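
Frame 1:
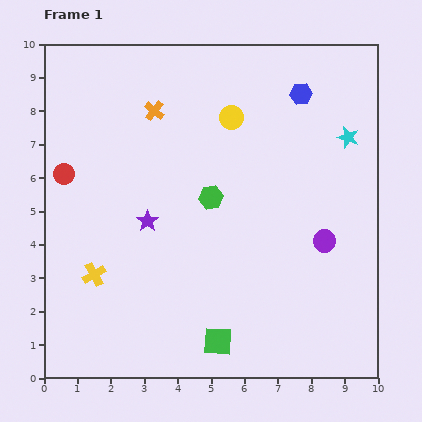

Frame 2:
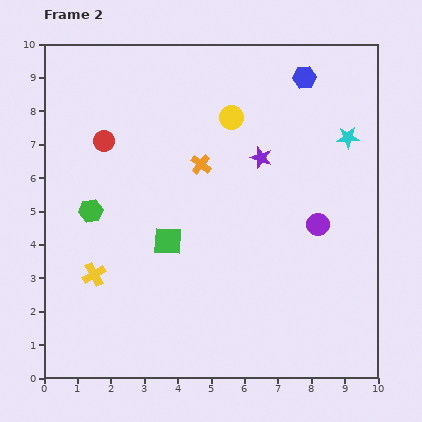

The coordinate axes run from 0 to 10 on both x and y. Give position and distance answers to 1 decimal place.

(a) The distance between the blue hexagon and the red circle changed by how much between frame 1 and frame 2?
-1.2

Distance in frame 1: 7.5. Distance in frame 2: 6.3.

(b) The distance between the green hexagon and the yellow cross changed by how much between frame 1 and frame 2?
-2.3

Distance in frame 1: 4.2. Distance in frame 2: 1.9.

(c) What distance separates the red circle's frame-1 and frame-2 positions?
1.6

The red circle moved from (0.6, 6.1) to (1.8, 7.1), a distance of √(1.2² + 1.0²) ≈ 1.6.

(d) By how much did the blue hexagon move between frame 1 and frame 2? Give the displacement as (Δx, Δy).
(0.1, 0.5)

The blue hexagon was at (7.7, 8.5) in frame 1 and (7.8, 9.0) in frame 2.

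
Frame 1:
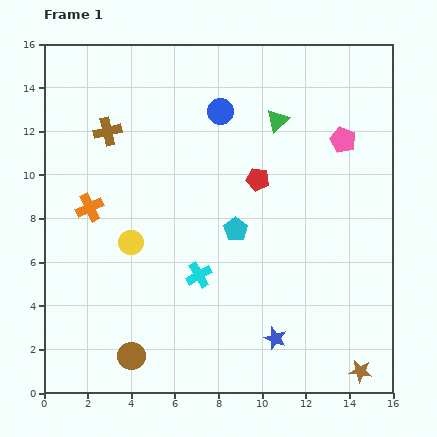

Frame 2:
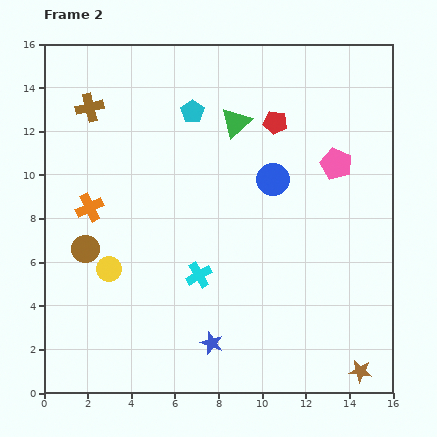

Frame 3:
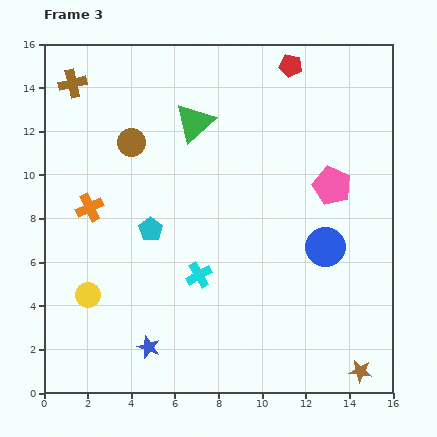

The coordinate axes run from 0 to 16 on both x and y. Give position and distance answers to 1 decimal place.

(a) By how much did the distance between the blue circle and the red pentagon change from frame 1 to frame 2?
-0.9

Distance in frame 1: 3.5. Distance in frame 2: 2.6.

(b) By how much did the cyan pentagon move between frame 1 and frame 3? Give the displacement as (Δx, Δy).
(-3.9, 0.0)

The cyan pentagon was at (8.8, 7.5) in frame 1 and (4.9, 7.5) in frame 3.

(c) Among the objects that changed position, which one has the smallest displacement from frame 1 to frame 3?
the pink pentagon

(moved 2.2)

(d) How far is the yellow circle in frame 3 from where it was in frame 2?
1.6

The yellow circle moved from (3.0, 5.7) to (2.0, 4.5), a distance of √(1.0² + 1.2²) ≈ 1.6.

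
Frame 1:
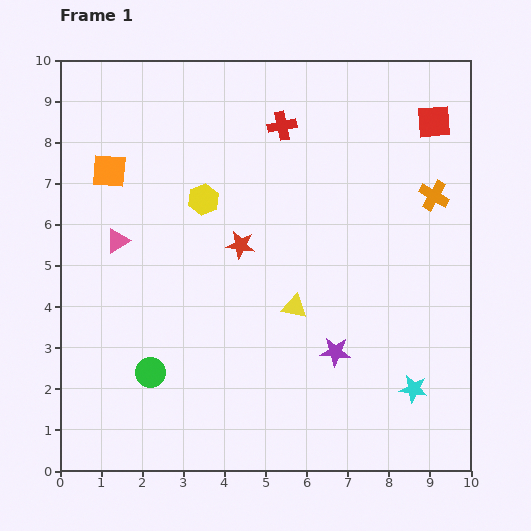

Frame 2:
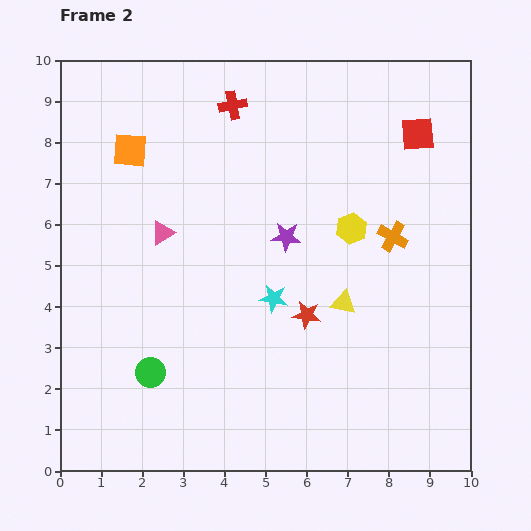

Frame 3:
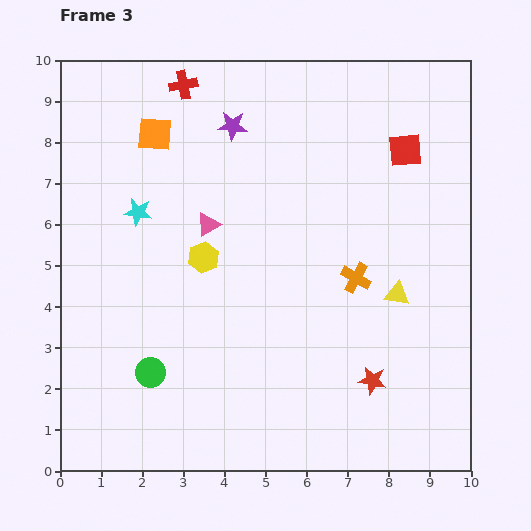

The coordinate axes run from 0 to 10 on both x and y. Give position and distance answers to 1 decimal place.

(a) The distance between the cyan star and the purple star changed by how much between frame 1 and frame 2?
-0.6

Distance in frame 1: 2.1. Distance in frame 2: 1.5.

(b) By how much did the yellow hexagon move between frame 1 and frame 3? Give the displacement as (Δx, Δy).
(0.0, -1.4)

The yellow hexagon was at (3.5, 6.6) in frame 1 and (3.5, 5.2) in frame 3.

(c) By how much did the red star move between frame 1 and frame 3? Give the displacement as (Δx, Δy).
(3.2, -3.3)

The red star was at (4.4, 5.5) in frame 1 and (7.6, 2.2) in frame 3.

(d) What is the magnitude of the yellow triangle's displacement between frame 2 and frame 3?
1.3

The yellow triangle moved from (6.9, 4.1) to (8.2, 4.3), a distance of √(1.3² + 0.2²) ≈ 1.3.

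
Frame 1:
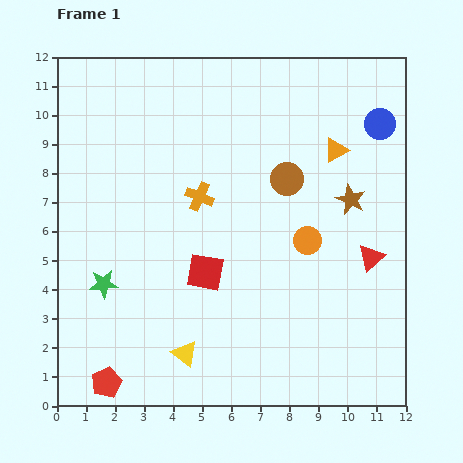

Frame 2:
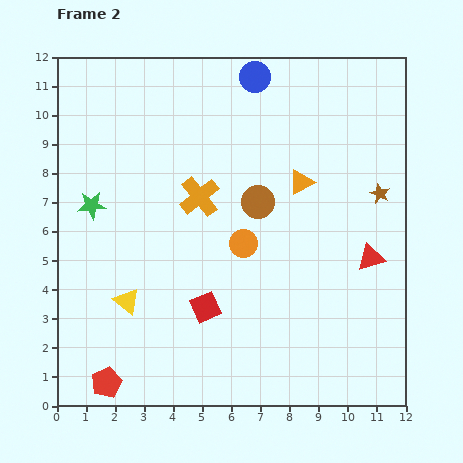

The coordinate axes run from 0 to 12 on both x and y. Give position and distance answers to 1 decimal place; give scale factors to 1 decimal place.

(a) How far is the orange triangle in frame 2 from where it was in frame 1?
1.6

The orange triangle moved from (9.6, 8.8) to (8.4, 7.7), a distance of √(1.2² + 1.1²) ≈ 1.6.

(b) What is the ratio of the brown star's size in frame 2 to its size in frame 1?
0.7×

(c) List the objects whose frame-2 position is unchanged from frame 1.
the orange cross, the red pentagon, the red triangle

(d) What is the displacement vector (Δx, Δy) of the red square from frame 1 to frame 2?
(0.0, -1.2)

The red square was at (5.1, 4.6) in frame 1 and (5.1, 3.4) in frame 2.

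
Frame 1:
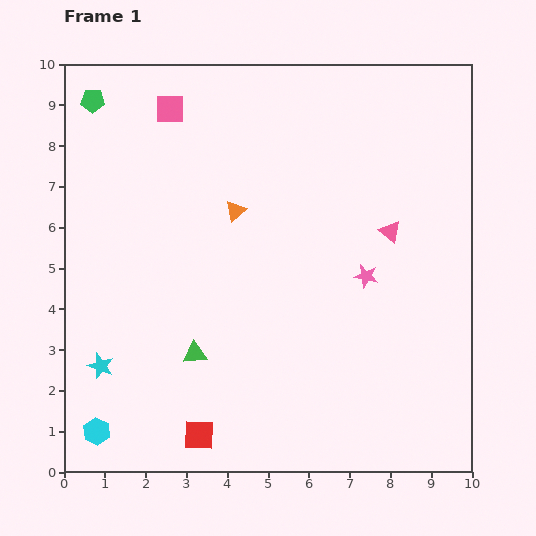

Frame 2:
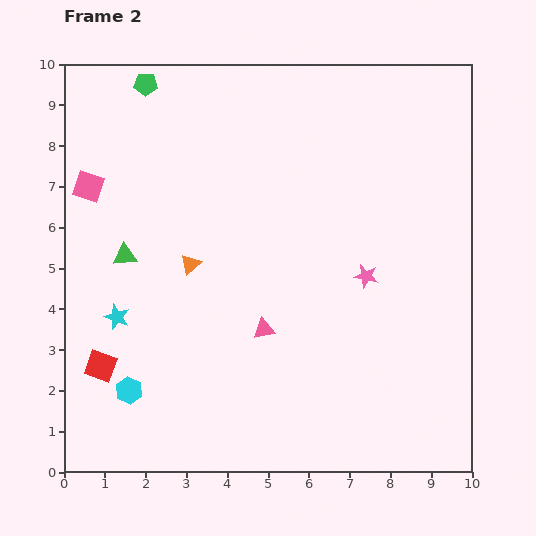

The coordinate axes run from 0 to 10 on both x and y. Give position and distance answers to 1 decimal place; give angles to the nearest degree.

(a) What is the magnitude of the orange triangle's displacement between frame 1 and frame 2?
1.7

The orange triangle moved from (4.2, 6.4) to (3.1, 5.1), a distance of √(1.1² + 1.3²) ≈ 1.7.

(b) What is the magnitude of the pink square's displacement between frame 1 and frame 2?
2.8

The pink square moved from (2.6, 8.9) to (0.6, 7.0), a distance of √(2.0² + 1.9²) ≈ 2.8.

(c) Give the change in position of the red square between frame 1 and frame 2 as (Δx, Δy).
(-2.4, 1.7)

The red square was at (3.3, 0.9) in frame 1 and (0.9, 2.6) in frame 2.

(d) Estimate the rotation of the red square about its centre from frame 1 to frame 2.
17° clockwise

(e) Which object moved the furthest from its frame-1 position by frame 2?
the pink triangle

(moved 3.9; next 2.9)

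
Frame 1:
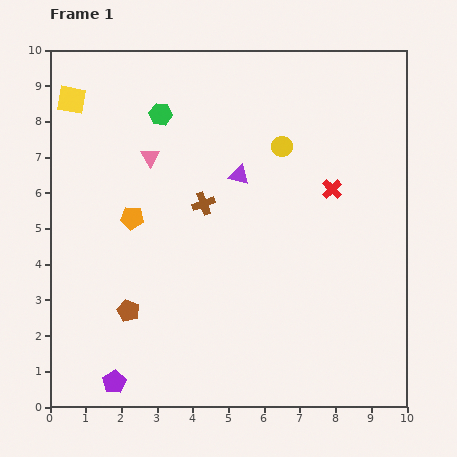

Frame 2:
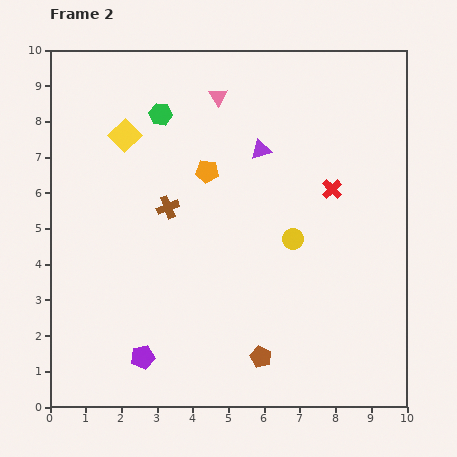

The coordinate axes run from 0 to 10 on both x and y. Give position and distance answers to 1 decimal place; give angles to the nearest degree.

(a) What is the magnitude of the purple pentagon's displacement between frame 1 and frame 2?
1.1

The purple pentagon moved from (1.8, 0.7) to (2.6, 1.4), a distance of √(0.8² + 0.7²) ≈ 1.1.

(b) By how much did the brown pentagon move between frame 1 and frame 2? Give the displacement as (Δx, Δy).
(3.7, -1.3)

The brown pentagon was at (2.2, 2.7) in frame 1 and (5.9, 1.4) in frame 2.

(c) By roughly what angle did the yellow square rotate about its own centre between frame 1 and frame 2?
35° clockwise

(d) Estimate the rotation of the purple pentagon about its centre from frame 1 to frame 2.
20° clockwise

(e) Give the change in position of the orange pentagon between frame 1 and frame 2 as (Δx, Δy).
(2.1, 1.3)

The orange pentagon was at (2.3, 5.3) in frame 1 and (4.4, 6.6) in frame 2.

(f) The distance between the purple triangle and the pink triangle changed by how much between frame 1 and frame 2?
-0.6

Distance in frame 1: 2.5. Distance in frame 2: 1.9.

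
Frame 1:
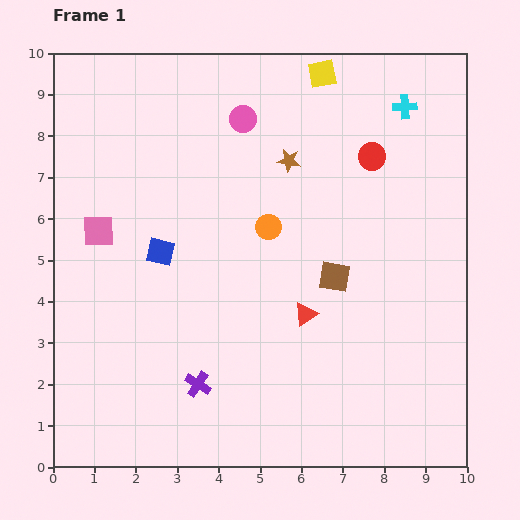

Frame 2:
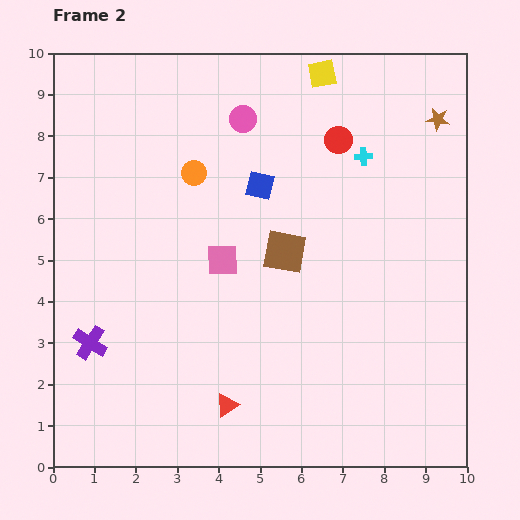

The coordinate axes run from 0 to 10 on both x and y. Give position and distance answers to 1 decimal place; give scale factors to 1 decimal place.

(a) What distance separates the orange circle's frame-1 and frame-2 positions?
2.2

The orange circle moved from (5.2, 5.8) to (3.4, 7.1), a distance of √(1.8² + 1.3²) ≈ 2.2.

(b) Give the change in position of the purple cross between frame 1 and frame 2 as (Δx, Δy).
(-2.6, 1.0)

The purple cross was at (3.5, 2.0) in frame 1 and (0.9, 3.0) in frame 2.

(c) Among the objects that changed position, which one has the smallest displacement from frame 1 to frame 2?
the red circle

(moved 0.9)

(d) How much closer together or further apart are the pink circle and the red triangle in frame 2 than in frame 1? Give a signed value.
+2.0

Distance in frame 1: 4.9. Distance in frame 2: 6.9.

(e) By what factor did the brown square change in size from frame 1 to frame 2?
1.4×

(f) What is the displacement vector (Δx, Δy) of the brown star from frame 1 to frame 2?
(3.6, 1.0)

The brown star was at (5.7, 7.4) in frame 1 and (9.3, 8.4) in frame 2.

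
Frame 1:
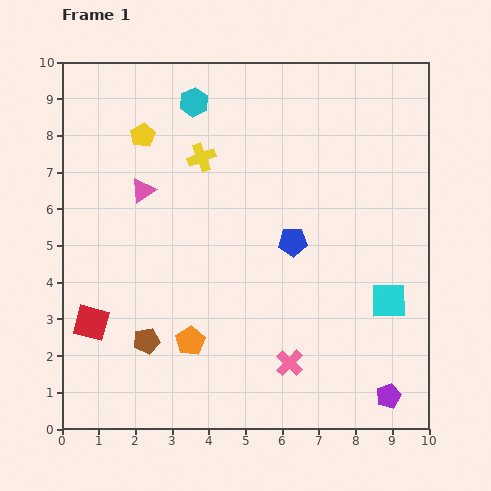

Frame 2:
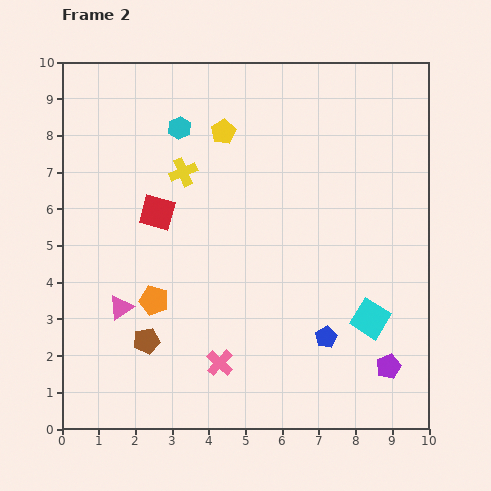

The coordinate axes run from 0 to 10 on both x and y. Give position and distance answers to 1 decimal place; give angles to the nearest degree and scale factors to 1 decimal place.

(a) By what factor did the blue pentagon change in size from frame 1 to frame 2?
0.8×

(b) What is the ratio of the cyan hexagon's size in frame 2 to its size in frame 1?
0.8×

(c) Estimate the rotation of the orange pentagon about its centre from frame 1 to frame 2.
25° counter-clockwise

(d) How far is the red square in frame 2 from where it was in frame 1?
3.5

The red square moved from (0.8, 2.9) to (2.6, 5.9), a distance of √(1.8² + 3.0²) ≈ 3.5.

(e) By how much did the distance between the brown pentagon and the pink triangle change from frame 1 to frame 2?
-3.0

Distance in frame 1: 4.1. Distance in frame 2: 1.1.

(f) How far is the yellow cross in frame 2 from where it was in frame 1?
0.6

The yellow cross moved from (3.8, 7.4) to (3.3, 7.0), a distance of √(0.5² + 0.4²) ≈ 0.6.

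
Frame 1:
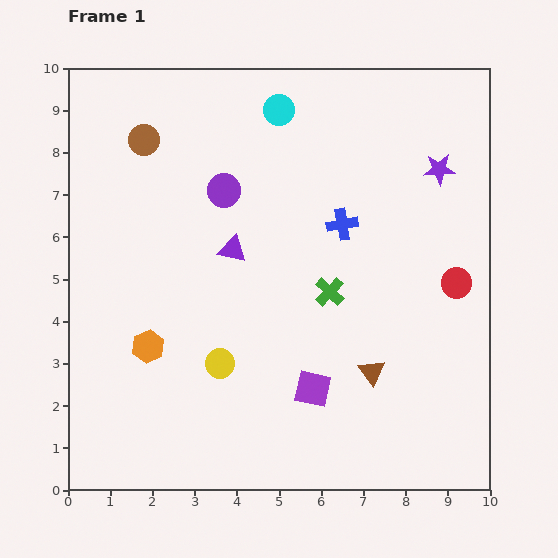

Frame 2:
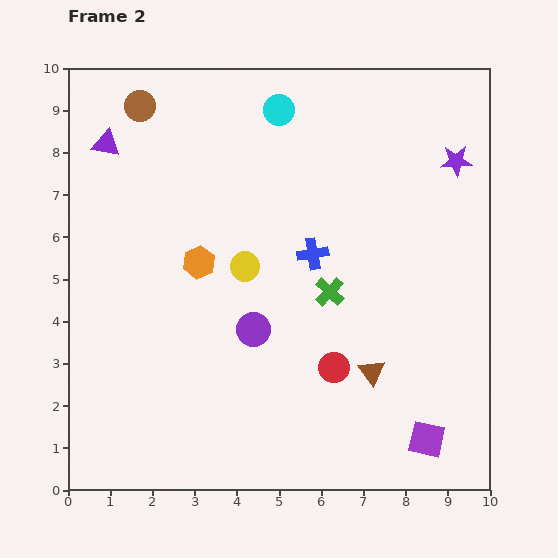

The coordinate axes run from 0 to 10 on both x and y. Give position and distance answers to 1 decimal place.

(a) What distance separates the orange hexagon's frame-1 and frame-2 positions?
2.3

The orange hexagon moved from (1.9, 3.4) to (3.1, 5.4), a distance of √(1.2² + 2.0²) ≈ 2.3.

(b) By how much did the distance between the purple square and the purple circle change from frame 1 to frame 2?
-0.2

Distance in frame 1: 5.1. Distance in frame 2: 4.9.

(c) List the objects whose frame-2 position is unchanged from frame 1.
the cyan circle, the brown triangle, the green cross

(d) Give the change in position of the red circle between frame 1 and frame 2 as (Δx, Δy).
(-2.9, -2.0)

The red circle was at (9.2, 4.9) in frame 1 and (6.3, 2.9) in frame 2.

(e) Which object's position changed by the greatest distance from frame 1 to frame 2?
the purple triangle

(moved 3.9; next 3.5)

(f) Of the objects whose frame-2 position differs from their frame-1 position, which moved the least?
the purple star

(moved 0.4)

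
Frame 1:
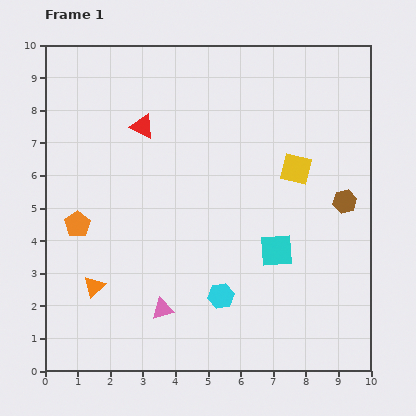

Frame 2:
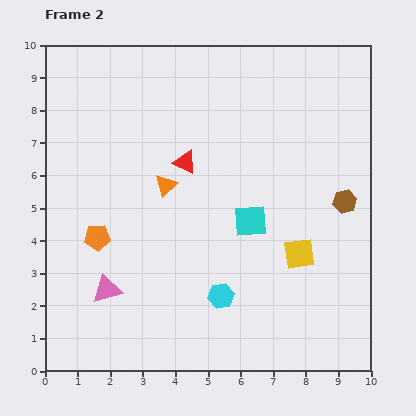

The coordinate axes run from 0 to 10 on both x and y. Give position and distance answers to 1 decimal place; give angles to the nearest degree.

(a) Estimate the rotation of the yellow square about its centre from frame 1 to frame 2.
21° counter-clockwise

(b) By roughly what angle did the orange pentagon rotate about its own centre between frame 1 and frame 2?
30° clockwise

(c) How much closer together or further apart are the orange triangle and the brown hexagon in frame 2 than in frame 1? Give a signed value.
-2.6

Distance in frame 1: 8.1. Distance in frame 2: 5.5.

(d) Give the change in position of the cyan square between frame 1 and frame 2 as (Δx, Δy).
(-0.8, 0.9)

The cyan square was at (7.1, 3.7) in frame 1 and (6.3, 4.6) in frame 2.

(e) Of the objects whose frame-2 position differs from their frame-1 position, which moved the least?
the orange pentagon

(moved 0.7)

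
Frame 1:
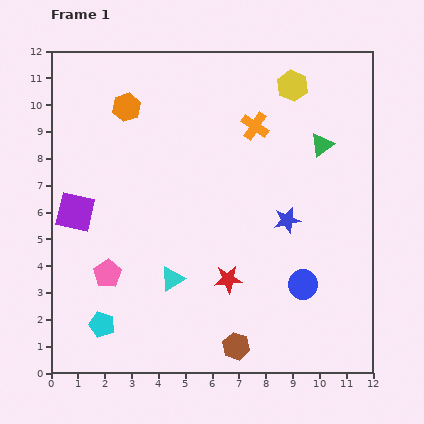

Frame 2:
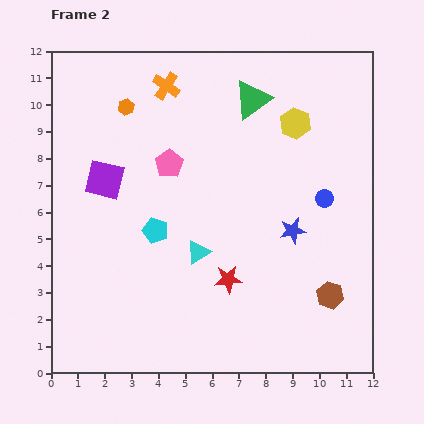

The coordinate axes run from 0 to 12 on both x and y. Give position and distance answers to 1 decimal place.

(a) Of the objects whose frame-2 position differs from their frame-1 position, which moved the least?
the blue star

(moved 0.4)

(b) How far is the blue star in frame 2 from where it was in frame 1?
0.4

The blue star moved from (8.8, 5.7) to (9.0, 5.3), a distance of √(0.2² + 0.4²) ≈ 0.4.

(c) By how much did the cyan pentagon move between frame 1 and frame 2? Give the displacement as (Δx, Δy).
(2.0, 3.5)

The cyan pentagon was at (1.9, 1.8) in frame 1 and (3.9, 5.3) in frame 2.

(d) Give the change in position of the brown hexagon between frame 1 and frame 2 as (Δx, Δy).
(3.5, 1.9)

The brown hexagon was at (6.9, 1.0) in frame 1 and (10.4, 2.9) in frame 2.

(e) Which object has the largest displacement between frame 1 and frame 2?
the pink pentagon

(moved 4.7; next 4.0)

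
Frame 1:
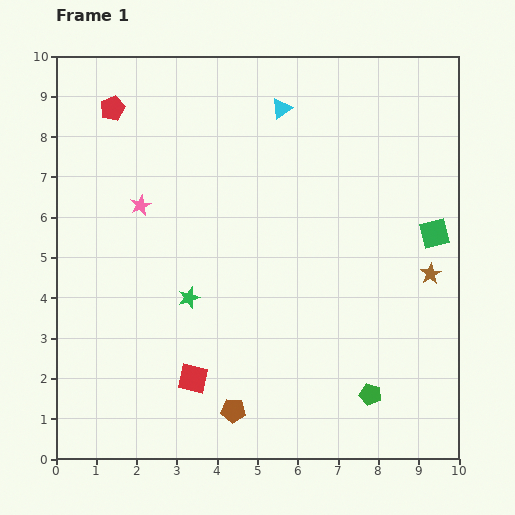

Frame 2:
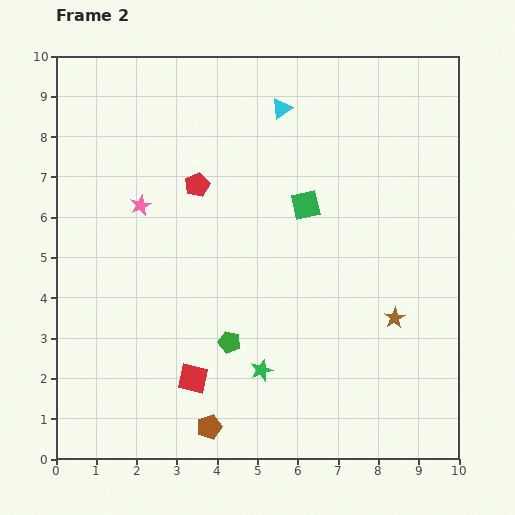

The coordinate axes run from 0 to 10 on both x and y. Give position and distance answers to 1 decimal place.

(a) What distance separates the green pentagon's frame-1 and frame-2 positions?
3.7

The green pentagon moved from (7.8, 1.6) to (4.3, 2.9), a distance of √(3.5² + 1.3²) ≈ 3.7.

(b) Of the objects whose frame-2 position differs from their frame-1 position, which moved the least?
the brown pentagon

(moved 0.7)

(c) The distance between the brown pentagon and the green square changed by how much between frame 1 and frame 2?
-0.7

Distance in frame 1: 6.7. Distance in frame 2: 6.0.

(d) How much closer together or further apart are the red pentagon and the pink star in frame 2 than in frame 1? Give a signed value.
-1.0

Distance in frame 1: 2.5. Distance in frame 2: 1.5.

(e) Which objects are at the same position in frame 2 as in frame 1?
the cyan triangle, the pink star, the red square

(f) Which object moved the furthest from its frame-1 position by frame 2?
the green pentagon

(moved 3.7; next 3.3)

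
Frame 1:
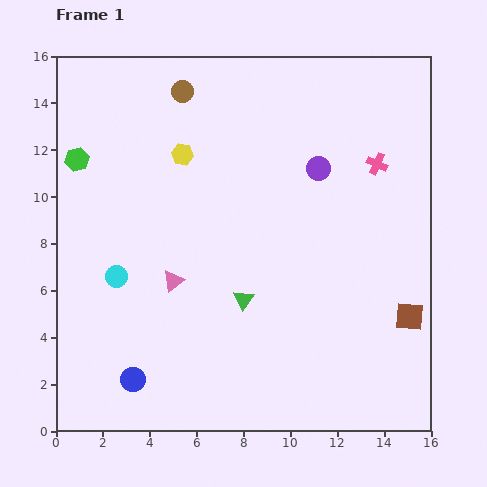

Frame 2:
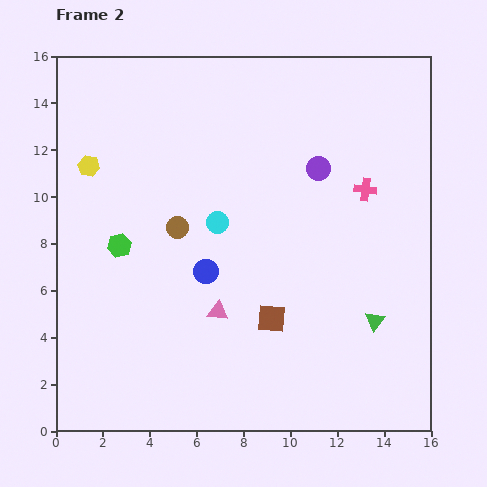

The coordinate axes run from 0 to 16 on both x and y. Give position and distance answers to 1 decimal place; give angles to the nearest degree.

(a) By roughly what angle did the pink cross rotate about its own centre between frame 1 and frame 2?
17° counter-clockwise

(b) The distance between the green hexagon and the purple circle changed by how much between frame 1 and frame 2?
-1.2

Distance in frame 1: 10.3. Distance in frame 2: 9.1.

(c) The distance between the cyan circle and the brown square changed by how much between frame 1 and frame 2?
-7.9

Distance in frame 1: 12.6. Distance in frame 2: 4.7.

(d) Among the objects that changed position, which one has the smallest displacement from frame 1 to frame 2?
the pink cross

(moved 1.2)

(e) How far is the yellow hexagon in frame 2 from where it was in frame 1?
4.0

The yellow hexagon moved from (5.4, 11.8) to (1.4, 11.3), a distance of √(4.0² + 0.5²) ≈ 4.0.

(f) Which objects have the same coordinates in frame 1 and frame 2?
the purple circle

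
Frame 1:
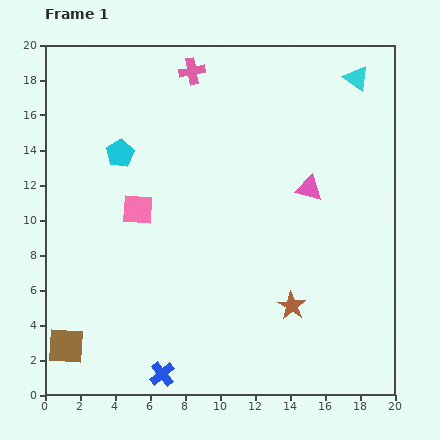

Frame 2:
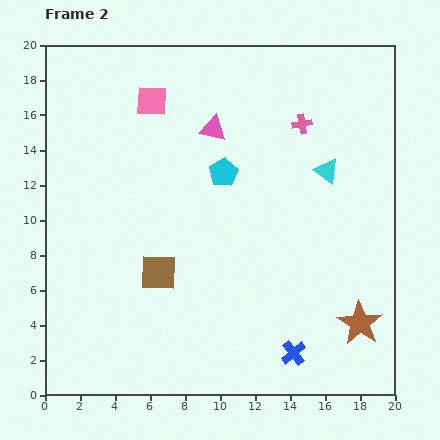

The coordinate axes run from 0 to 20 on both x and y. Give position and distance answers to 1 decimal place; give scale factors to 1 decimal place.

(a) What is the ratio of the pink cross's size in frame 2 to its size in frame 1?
0.7×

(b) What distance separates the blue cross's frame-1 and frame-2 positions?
7.6

The blue cross moved from (6.7, 1.2) to (14.2, 2.4), a distance of √(7.5² + 1.2²) ≈ 7.6.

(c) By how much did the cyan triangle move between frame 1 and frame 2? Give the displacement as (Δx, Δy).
(-1.7, -5.3)

The cyan triangle was at (17.8, 18.1) in frame 1 and (16.1, 12.8) in frame 2.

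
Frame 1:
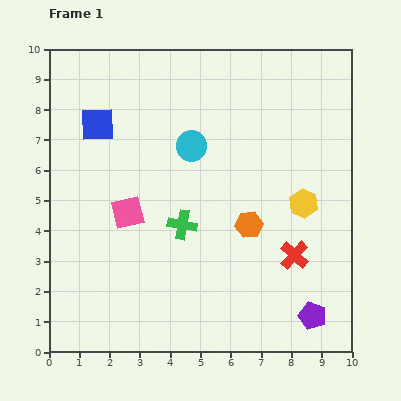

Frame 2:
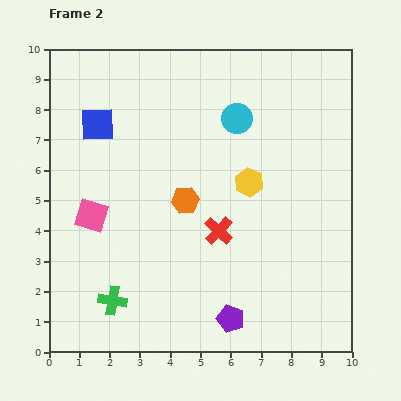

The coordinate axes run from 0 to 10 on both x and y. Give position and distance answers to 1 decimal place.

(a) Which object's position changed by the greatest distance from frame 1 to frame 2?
the green cross

(moved 3.4; next 2.7)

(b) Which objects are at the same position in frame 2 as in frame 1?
the blue square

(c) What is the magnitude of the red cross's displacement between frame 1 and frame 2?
2.6

The red cross moved from (8.1, 3.2) to (5.6, 4.0), a distance of √(2.5² + 0.8²) ≈ 2.6.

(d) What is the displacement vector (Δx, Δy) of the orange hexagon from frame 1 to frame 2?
(-2.1, 0.8)

The orange hexagon was at (6.6, 4.2) in frame 1 and (4.5, 5.0) in frame 2.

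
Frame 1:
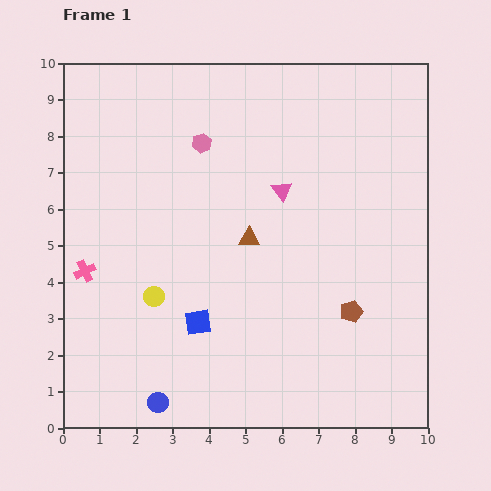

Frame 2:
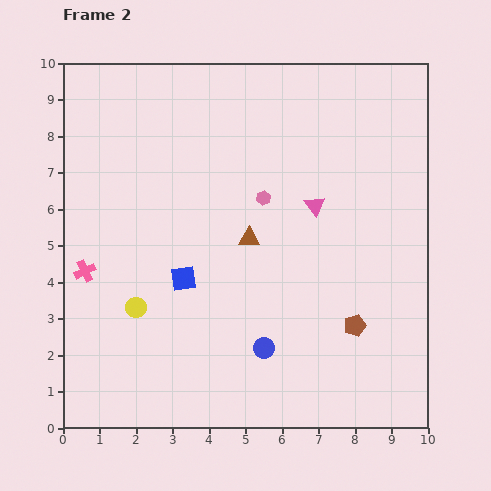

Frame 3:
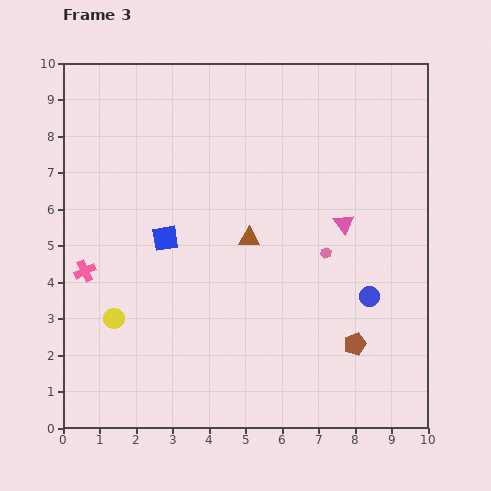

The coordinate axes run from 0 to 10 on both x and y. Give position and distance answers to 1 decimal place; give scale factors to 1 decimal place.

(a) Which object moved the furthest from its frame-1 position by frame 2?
the blue circle

(moved 3.3; next 2.3)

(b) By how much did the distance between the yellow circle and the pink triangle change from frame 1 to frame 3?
+2.3

Distance in frame 1: 4.5. Distance in frame 3: 6.8.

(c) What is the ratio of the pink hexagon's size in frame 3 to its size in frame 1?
0.6×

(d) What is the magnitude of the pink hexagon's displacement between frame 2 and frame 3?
2.3

The pink hexagon moved from (5.5, 6.3) to (7.2, 4.8), a distance of √(1.7² + 1.5²) ≈ 2.3.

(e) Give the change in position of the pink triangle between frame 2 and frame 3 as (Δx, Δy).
(0.8, -0.5)

The pink triangle was at (6.9, 6.1) in frame 2 and (7.7, 5.6) in frame 3.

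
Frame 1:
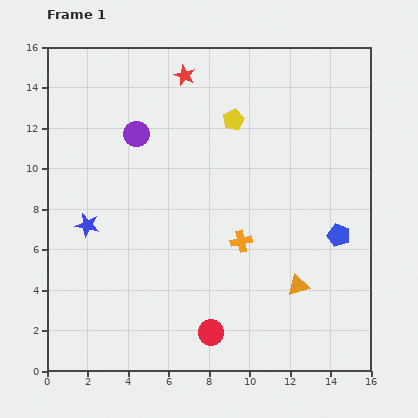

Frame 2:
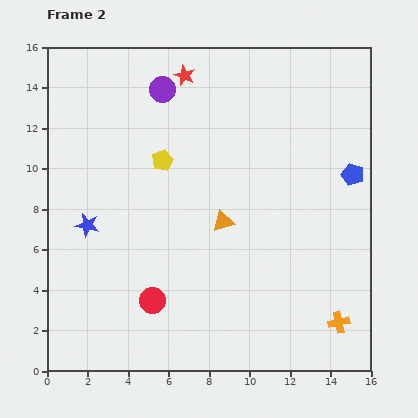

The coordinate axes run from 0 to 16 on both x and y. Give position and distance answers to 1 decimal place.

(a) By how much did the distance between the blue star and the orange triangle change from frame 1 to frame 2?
-4.1

Distance in frame 1: 10.8. Distance in frame 2: 6.7.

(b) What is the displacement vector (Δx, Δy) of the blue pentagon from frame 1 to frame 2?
(0.7, 3.0)

The blue pentagon was at (14.4, 6.7) in frame 1 and (15.1, 9.7) in frame 2.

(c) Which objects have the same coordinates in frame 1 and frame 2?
the blue star, the red star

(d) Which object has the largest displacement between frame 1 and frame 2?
the orange cross

(moved 6.2; next 4.9)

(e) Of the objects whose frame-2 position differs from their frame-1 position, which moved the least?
the purple circle

(moved 2.6)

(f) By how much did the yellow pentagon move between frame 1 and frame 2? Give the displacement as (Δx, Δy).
(-3.5, -2.0)

The yellow pentagon was at (9.2, 12.4) in frame 1 and (5.7, 10.4) in frame 2.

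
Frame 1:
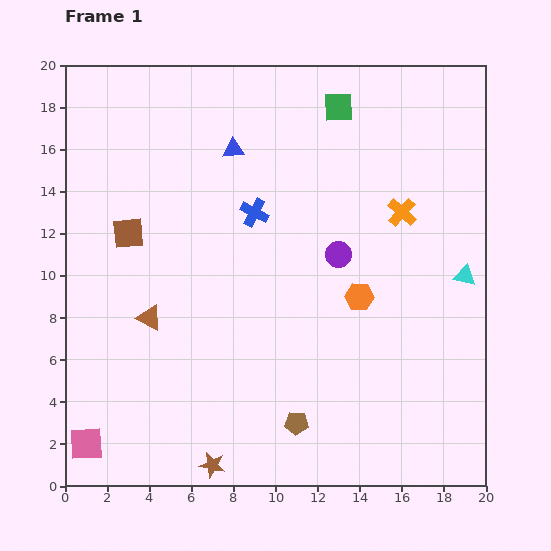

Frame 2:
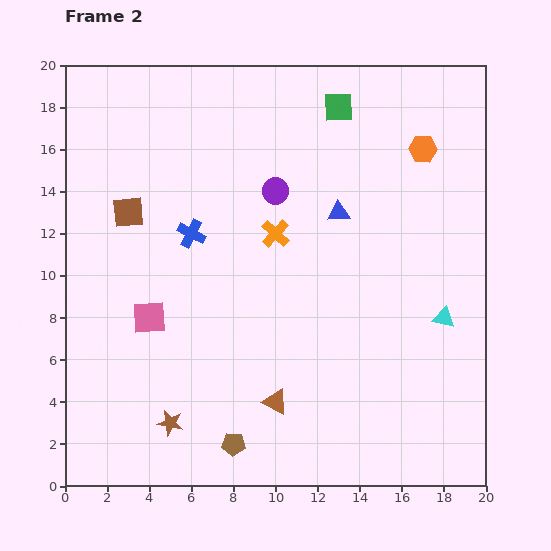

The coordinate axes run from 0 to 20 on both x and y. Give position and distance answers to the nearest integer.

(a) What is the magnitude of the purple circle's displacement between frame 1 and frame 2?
4

The purple circle moved from (13, 11) to (10, 14), a distance of √(3² + 3²) ≈ 4.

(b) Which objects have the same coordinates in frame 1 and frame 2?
the green square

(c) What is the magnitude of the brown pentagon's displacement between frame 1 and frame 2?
3

The brown pentagon moved from (11, 3) to (8, 2), a distance of √(3² + 1²) ≈ 3.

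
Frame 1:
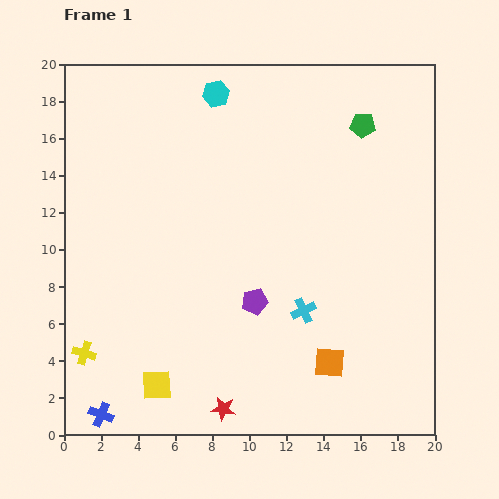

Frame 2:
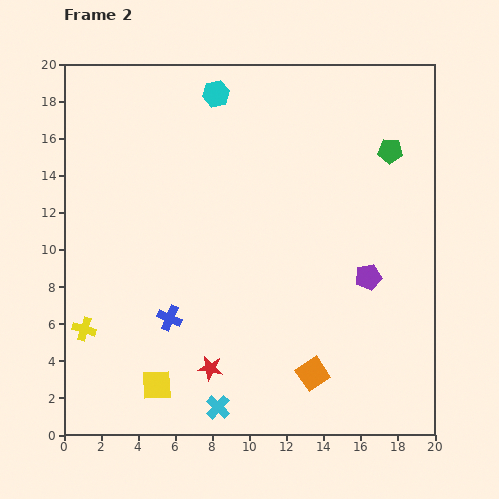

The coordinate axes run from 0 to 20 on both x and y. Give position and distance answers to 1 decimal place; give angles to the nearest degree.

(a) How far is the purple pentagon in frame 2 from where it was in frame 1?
6.2

The purple pentagon moved from (10.3, 7.2) to (16.4, 8.5), a distance of √(6.1² + 1.3²) ≈ 6.2.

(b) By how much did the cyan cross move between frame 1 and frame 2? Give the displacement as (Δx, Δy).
(-4.6, -5.2)

The cyan cross was at (12.9, 6.7) in frame 1 and (8.3, 1.5) in frame 2.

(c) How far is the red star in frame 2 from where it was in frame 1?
2.3

The red star moved from (8.6, 1.4) to (7.9, 3.6), a distance of √(0.7² + 2.2²) ≈ 2.3.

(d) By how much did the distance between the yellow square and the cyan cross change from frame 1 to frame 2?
-5.4

Distance in frame 1: 8.9. Distance in frame 2: 3.5.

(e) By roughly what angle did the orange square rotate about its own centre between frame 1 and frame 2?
39° counter-clockwise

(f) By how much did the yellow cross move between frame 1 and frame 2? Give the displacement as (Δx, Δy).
(0.0, 1.3)

The yellow cross was at (1.1, 4.4) in frame 1 and (1.1, 5.7) in frame 2.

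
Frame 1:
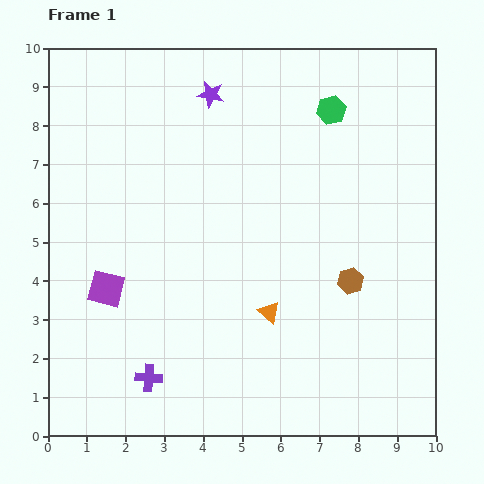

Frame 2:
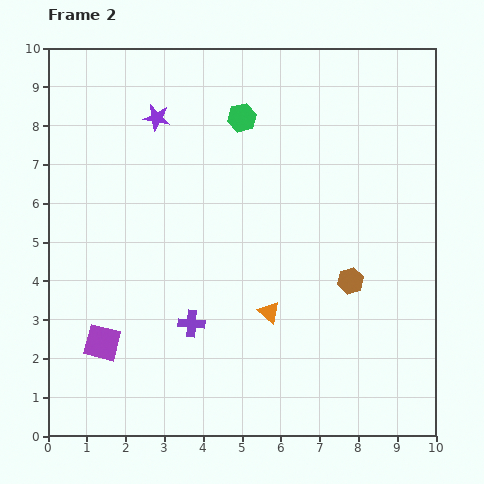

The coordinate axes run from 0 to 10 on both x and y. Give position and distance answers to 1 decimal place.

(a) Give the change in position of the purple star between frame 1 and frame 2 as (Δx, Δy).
(-1.4, -0.6)

The purple star was at (4.2, 8.8) in frame 1 and (2.8, 8.2) in frame 2.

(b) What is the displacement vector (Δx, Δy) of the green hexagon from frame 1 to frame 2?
(-2.3, -0.2)

The green hexagon was at (7.3, 8.4) in frame 1 and (5.0, 8.2) in frame 2.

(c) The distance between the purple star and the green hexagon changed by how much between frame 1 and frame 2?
-0.9

Distance in frame 1: 3.1. Distance in frame 2: 2.2.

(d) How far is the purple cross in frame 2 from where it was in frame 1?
1.8

The purple cross moved from (2.6, 1.5) to (3.7, 2.9), a distance of √(1.1² + 1.4²) ≈ 1.8.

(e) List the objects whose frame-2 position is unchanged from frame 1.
the orange triangle, the brown hexagon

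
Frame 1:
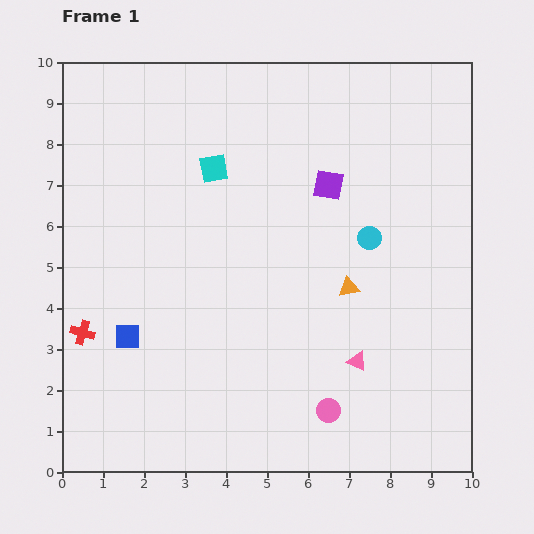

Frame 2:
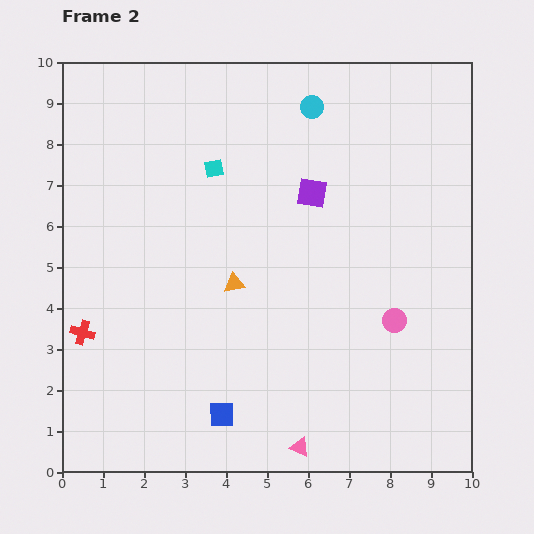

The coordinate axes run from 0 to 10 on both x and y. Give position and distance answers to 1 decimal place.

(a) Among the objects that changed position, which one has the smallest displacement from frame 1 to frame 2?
the purple square

(moved 0.4)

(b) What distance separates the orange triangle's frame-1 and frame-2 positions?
2.8

The orange triangle moved from (7.0, 4.5) to (4.2, 4.6), a distance of √(2.8² + 0.1²) ≈ 2.8.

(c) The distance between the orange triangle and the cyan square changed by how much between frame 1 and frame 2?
-1.6

Distance in frame 1: 4.4. Distance in frame 2: 2.8.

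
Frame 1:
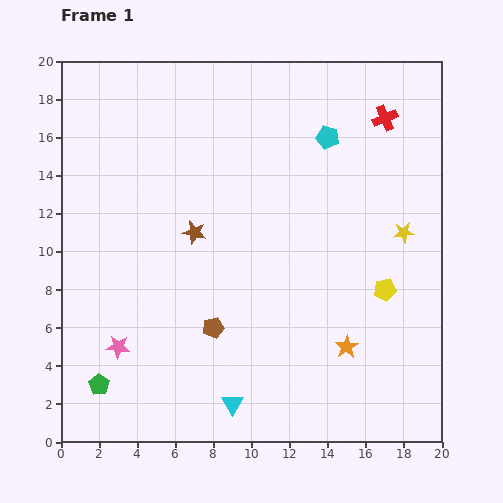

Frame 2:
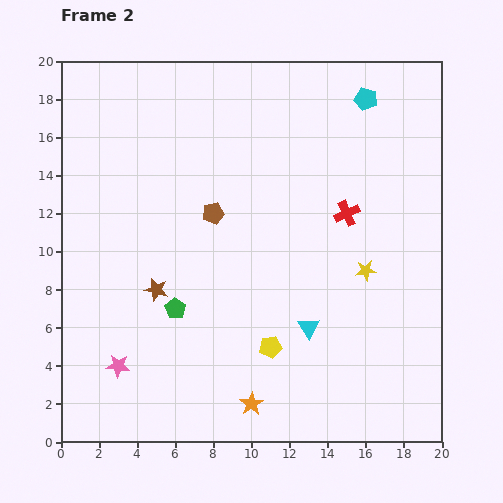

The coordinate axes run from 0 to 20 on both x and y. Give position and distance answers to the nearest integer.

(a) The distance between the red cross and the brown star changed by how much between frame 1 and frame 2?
-1

Distance in frame 1: 12. Distance in frame 2: 11.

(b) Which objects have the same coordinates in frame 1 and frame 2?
none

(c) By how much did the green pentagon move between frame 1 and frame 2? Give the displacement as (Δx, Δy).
(4, 4)

The green pentagon was at (2, 3) in frame 1 and (6, 7) in frame 2.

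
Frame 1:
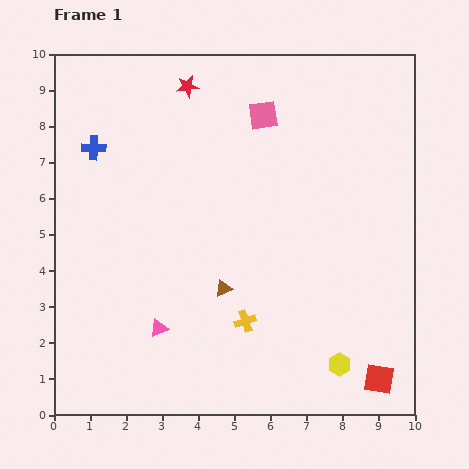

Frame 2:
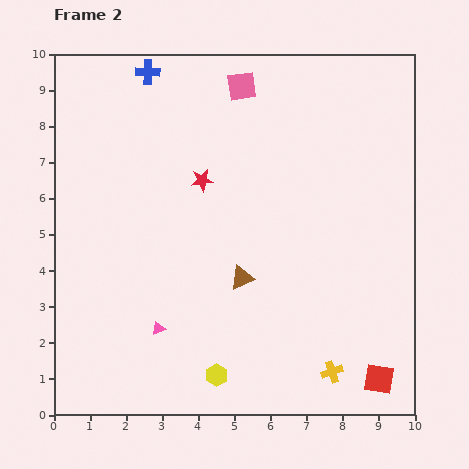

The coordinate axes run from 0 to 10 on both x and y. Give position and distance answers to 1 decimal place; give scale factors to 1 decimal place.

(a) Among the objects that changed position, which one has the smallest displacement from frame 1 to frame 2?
the brown triangle

(moved 0.6)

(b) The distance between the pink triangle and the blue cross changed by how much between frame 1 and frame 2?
+1.8

Distance in frame 1: 5.3. Distance in frame 2: 7.1.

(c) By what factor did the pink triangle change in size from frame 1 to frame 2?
0.7×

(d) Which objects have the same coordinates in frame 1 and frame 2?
the pink triangle, the red square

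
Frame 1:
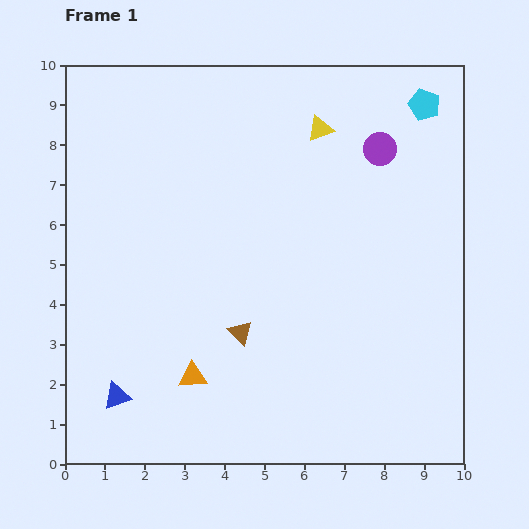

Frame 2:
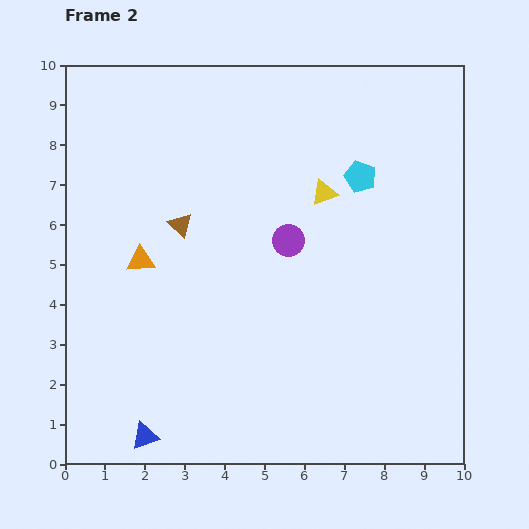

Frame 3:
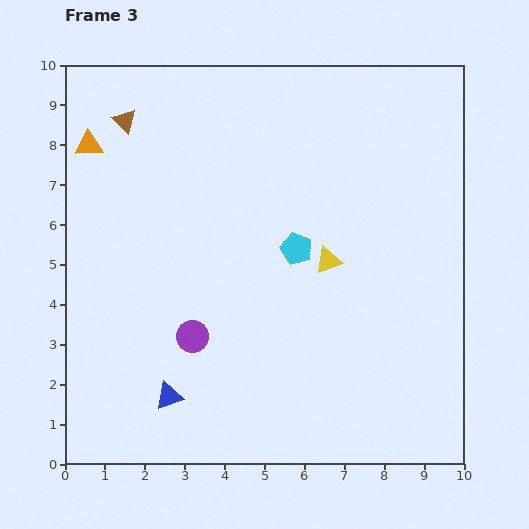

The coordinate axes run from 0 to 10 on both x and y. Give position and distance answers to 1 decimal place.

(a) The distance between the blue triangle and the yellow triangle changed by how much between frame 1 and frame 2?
-0.8

Distance in frame 1: 8.4. Distance in frame 2: 7.6.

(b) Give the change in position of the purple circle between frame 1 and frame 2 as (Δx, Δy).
(-2.3, -2.3)

The purple circle was at (7.9, 7.9) in frame 1 and (5.6, 5.6) in frame 2.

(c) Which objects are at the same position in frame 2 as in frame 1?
none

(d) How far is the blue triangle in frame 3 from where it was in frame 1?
1.3

The blue triangle moved from (1.3, 1.7) to (2.6, 1.7), a distance of √(1.3² + 0.0²) ≈ 1.3.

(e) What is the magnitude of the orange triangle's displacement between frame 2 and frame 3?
3.2

The orange triangle moved from (1.9, 5.1) to (0.6, 8.0), a distance of √(1.3² + 2.9²) ≈ 3.2.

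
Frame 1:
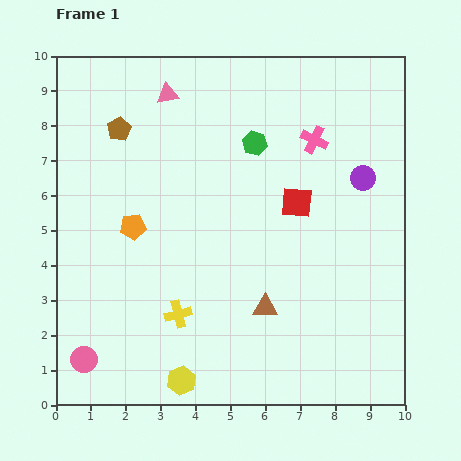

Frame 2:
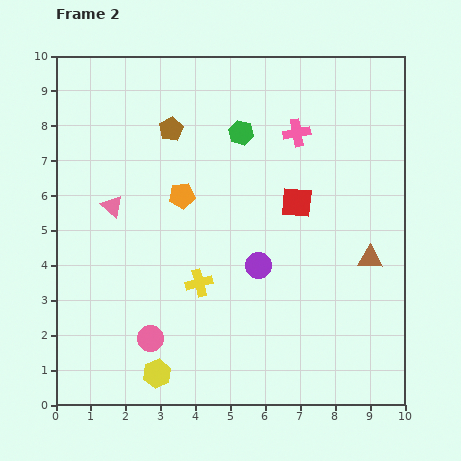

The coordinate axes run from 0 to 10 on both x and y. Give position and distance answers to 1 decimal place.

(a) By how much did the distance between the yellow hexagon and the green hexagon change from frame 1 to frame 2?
+0.2

Distance in frame 1: 7.1. Distance in frame 2: 7.3.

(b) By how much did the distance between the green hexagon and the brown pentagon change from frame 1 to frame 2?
-1.9

Distance in frame 1: 3.9. Distance in frame 2: 2.0.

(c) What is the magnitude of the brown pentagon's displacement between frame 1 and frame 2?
1.5

The brown pentagon moved from (1.8, 7.9) to (3.3, 7.9), a distance of √(1.5² + 0.0²) ≈ 1.5.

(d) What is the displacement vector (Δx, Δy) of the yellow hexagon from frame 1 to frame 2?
(-0.7, 0.2)

The yellow hexagon was at (3.6, 0.7) in frame 1 and (2.9, 0.9) in frame 2.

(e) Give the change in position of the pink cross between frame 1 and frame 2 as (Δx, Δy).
(-0.5, 0.2)

The pink cross was at (7.4, 7.6) in frame 1 and (6.9, 7.8) in frame 2.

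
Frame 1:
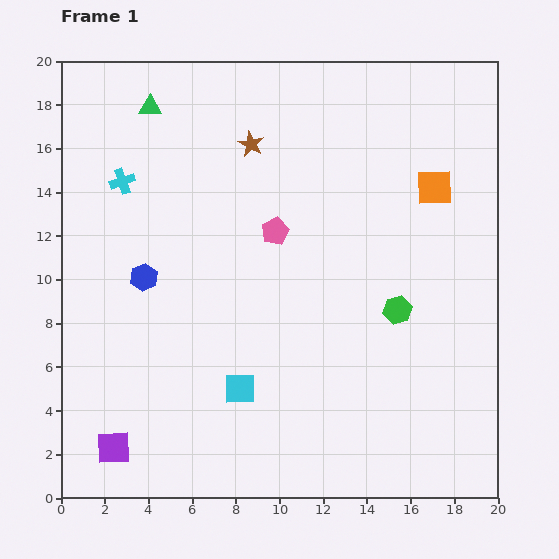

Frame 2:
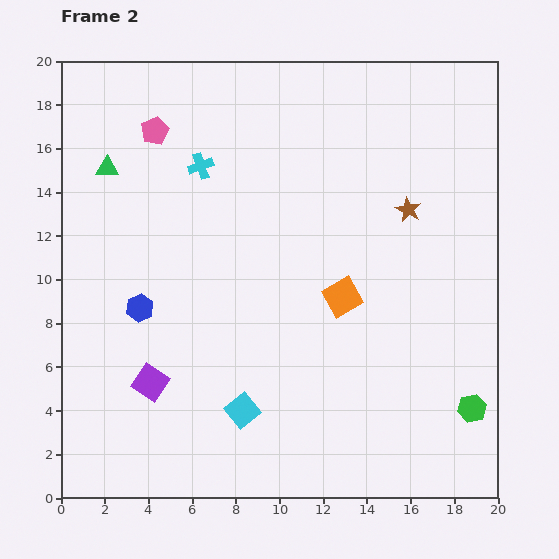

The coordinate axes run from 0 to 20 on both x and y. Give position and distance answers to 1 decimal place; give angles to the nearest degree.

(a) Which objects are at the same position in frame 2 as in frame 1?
none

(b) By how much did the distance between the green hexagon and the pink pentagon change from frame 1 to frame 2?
+12.6

Distance in frame 1: 6.7. Distance in frame 2: 19.3.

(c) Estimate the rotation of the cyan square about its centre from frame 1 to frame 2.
39° counter-clockwise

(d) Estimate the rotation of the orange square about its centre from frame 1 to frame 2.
27° counter-clockwise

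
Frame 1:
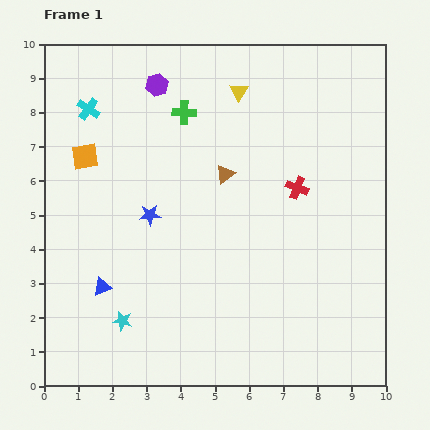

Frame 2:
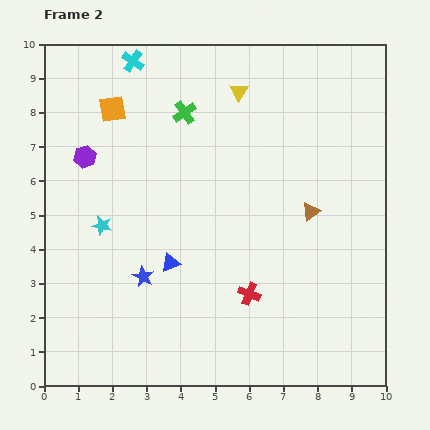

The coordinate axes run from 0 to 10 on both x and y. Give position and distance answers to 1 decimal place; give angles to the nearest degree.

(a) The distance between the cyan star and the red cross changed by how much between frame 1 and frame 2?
-1.7

Distance in frame 1: 6.4. Distance in frame 2: 4.7.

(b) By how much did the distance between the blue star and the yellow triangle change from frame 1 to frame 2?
+1.7

Distance in frame 1: 4.4. Distance in frame 2: 6.1.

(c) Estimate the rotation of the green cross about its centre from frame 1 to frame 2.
37° counter-clockwise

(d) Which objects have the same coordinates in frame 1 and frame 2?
the green cross, the yellow triangle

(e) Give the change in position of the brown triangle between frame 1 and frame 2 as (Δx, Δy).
(2.5, -1.1)

The brown triangle was at (5.3, 6.2) in frame 1 and (7.8, 5.1) in frame 2.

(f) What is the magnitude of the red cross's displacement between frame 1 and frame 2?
3.4

The red cross moved from (7.4, 5.8) to (6.0, 2.7), a distance of √(1.4² + 3.1²) ≈ 3.4.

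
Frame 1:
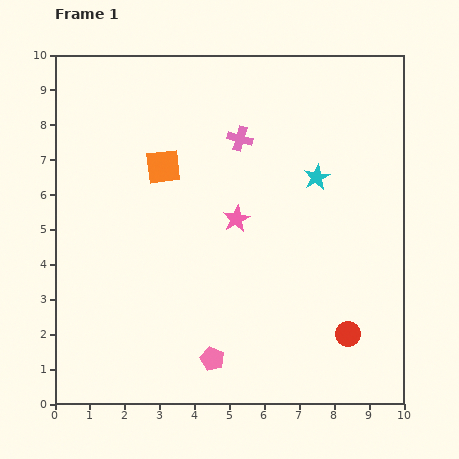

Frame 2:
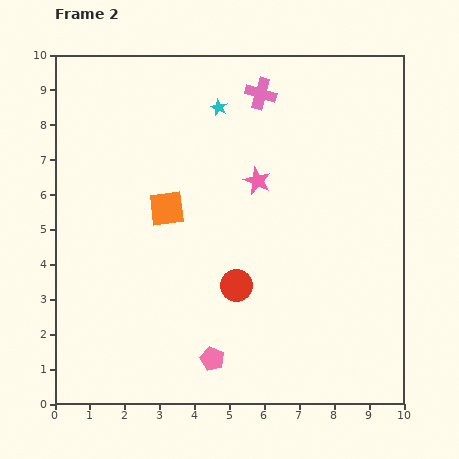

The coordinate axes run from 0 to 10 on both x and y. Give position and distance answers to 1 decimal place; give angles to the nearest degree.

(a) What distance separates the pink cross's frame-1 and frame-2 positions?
1.4

The pink cross moved from (5.3, 7.6) to (5.9, 8.9), a distance of √(0.6² + 1.3²) ≈ 1.4.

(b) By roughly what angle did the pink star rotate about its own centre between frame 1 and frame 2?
21° counter-clockwise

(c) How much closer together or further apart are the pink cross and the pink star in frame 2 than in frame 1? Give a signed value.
+0.2

Distance in frame 1: 2.3. Distance in frame 2: 2.5.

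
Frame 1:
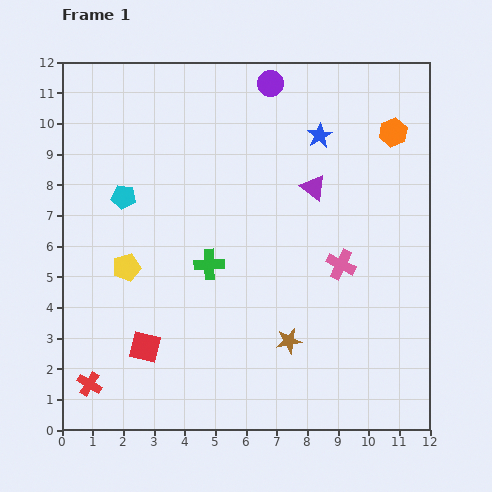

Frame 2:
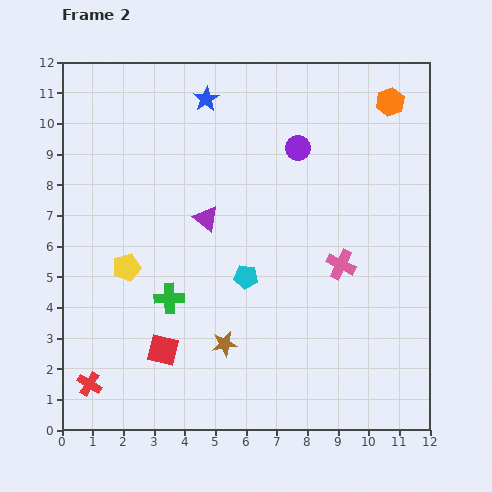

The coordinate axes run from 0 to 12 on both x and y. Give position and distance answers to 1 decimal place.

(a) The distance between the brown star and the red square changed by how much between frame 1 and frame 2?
-2.7

Distance in frame 1: 4.7. Distance in frame 2: 2.0.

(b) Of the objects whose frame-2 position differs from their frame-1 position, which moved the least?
the red square

(moved 0.6)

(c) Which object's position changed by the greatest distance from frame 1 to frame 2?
the cyan pentagon

(moved 4.8; next 3.9)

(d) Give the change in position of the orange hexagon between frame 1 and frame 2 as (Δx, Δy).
(-0.1, 1.0)

The orange hexagon was at (10.8, 9.7) in frame 1 and (10.7, 10.7) in frame 2.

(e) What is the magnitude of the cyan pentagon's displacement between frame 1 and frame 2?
4.8

The cyan pentagon moved from (2.0, 7.6) to (6.0, 5.0), a distance of √(4.0² + 2.6²) ≈ 4.8.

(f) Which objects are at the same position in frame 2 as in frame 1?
the red cross, the yellow pentagon, the pink cross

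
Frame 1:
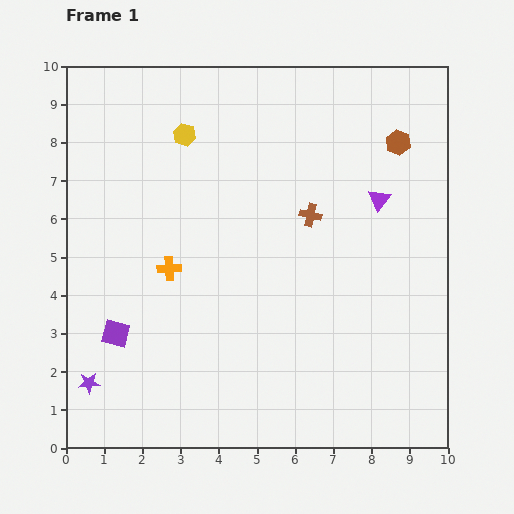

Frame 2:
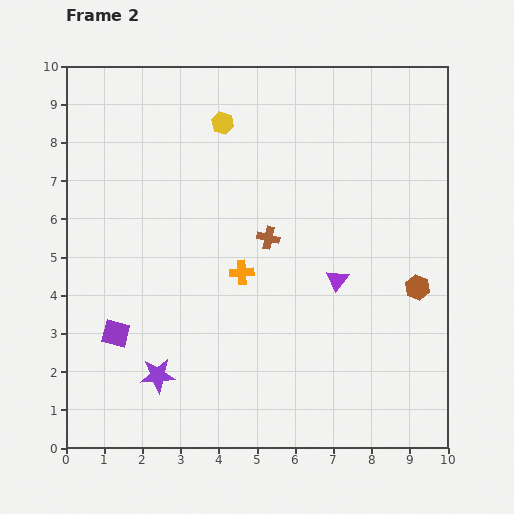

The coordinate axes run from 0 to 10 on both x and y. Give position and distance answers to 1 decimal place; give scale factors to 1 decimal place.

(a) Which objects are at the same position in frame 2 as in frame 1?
the purple square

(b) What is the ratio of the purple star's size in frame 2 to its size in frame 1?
1.6×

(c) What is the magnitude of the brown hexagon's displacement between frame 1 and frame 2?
3.8

The brown hexagon moved from (8.7, 8.0) to (9.2, 4.2), a distance of √(0.5² + 3.8²) ≈ 3.8.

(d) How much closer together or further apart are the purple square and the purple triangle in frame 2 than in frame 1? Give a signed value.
-1.7

Distance in frame 1: 7.7. Distance in frame 2: 6.0.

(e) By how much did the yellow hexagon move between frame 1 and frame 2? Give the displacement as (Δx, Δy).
(1.0, 0.3)

The yellow hexagon was at (3.1, 8.2) in frame 1 and (4.1, 8.5) in frame 2.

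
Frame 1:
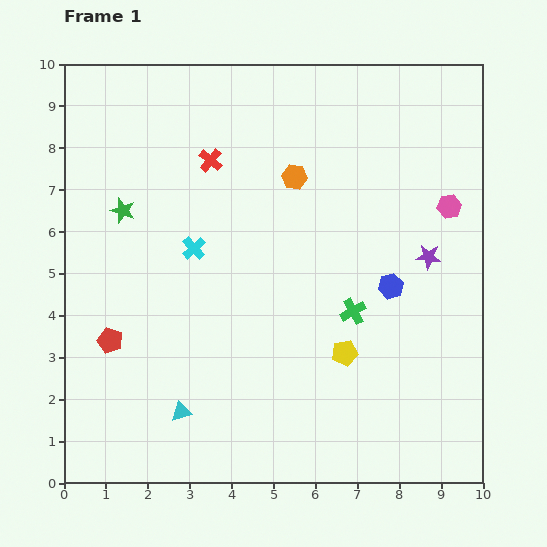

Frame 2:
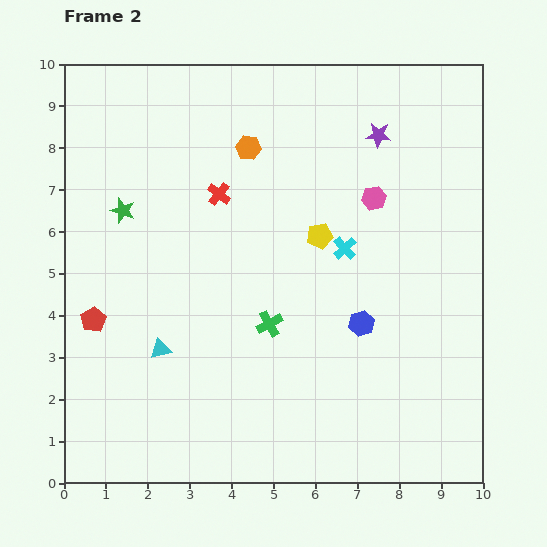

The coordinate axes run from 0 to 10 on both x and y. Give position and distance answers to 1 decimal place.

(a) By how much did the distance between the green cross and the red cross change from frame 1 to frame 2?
-1.7

Distance in frame 1: 5.0. Distance in frame 2: 3.3.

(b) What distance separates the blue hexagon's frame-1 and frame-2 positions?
1.1

The blue hexagon moved from (7.8, 4.7) to (7.1, 3.8), a distance of √(0.7² + 0.9²) ≈ 1.1.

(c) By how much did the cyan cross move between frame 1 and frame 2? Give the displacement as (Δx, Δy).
(3.6, 0.0)

The cyan cross was at (3.1, 5.6) in frame 1 and (6.7, 5.6) in frame 2.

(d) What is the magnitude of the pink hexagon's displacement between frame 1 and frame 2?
1.8

The pink hexagon moved from (9.2, 6.6) to (7.4, 6.8), a distance of √(1.8² + 0.2²) ≈ 1.8.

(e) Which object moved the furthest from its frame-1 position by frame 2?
the cyan cross

(moved 3.6; next 3.1)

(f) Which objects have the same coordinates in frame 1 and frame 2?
the green star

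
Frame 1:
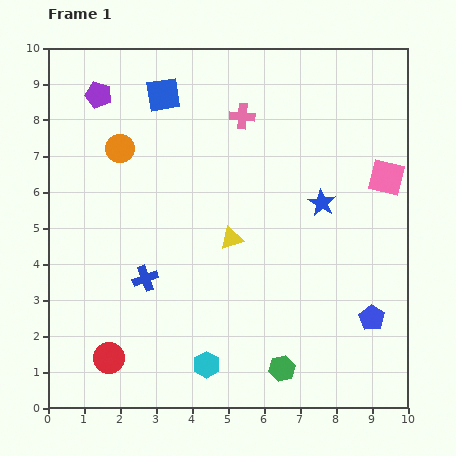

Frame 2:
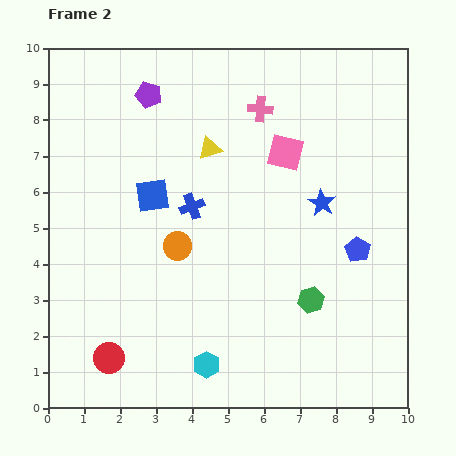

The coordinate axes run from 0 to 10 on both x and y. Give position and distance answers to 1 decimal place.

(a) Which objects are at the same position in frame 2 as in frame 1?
the red circle, the blue star, the cyan hexagon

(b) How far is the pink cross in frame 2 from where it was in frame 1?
0.5

The pink cross moved from (5.4, 8.1) to (5.9, 8.3), a distance of √(0.5² + 0.2²) ≈ 0.5.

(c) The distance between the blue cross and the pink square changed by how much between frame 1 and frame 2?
-4.3

Distance in frame 1: 7.3. Distance in frame 2: 3.0.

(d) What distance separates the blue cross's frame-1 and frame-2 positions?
2.4

The blue cross moved from (2.7, 3.6) to (4.0, 5.6), a distance of √(1.3² + 2.0²) ≈ 2.4.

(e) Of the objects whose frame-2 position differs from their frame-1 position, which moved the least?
the pink cross

(moved 0.5)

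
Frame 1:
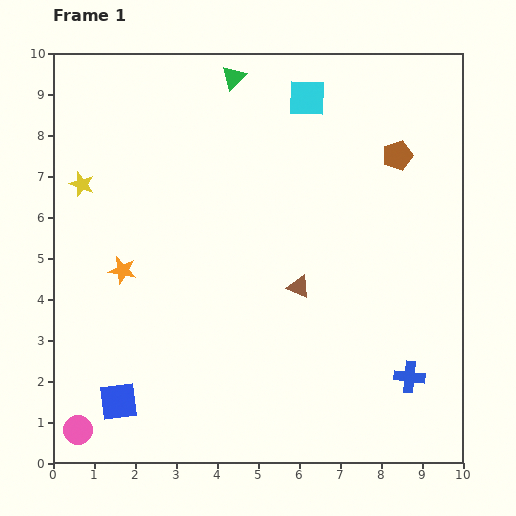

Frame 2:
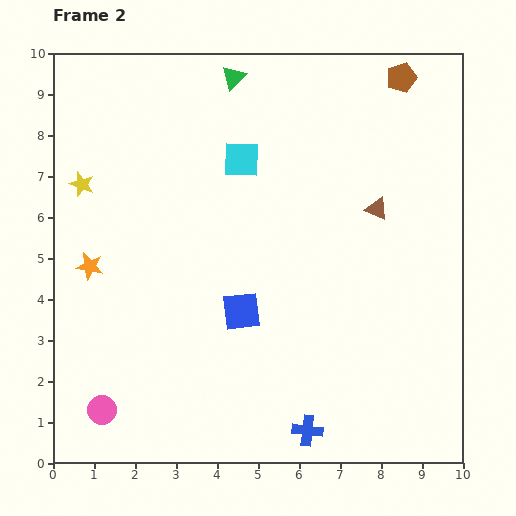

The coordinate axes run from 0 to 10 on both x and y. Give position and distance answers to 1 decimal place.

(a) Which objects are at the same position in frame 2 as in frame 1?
the yellow star, the green triangle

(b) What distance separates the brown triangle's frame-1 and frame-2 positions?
2.7

The brown triangle moved from (6.0, 4.3) to (7.9, 6.2), a distance of √(1.9² + 1.9²) ≈ 2.7.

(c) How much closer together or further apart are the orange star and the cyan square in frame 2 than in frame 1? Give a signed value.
-1.7

Distance in frame 1: 6.2. Distance in frame 2: 4.5.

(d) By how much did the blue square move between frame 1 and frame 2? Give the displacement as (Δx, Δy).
(3.0, 2.2)

The blue square was at (1.6, 1.5) in frame 1 and (4.6, 3.7) in frame 2.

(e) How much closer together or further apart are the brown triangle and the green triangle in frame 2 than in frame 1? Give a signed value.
-0.6

Distance in frame 1: 5.3. Distance in frame 2: 4.7.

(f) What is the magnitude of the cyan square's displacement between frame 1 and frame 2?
2.2

The cyan square moved from (6.2, 8.9) to (4.6, 7.4), a distance of √(1.6² + 1.5²) ≈ 2.2.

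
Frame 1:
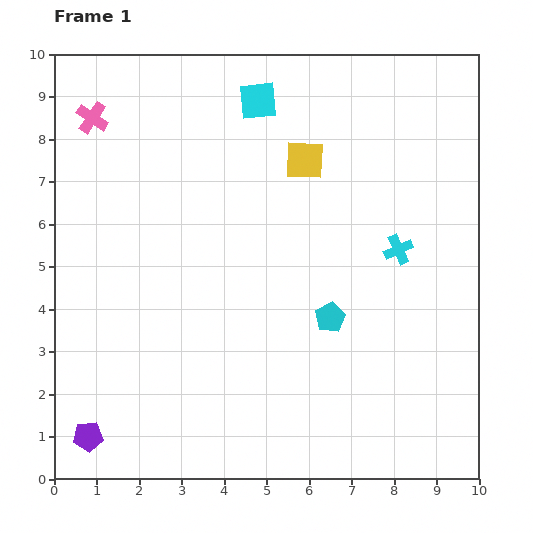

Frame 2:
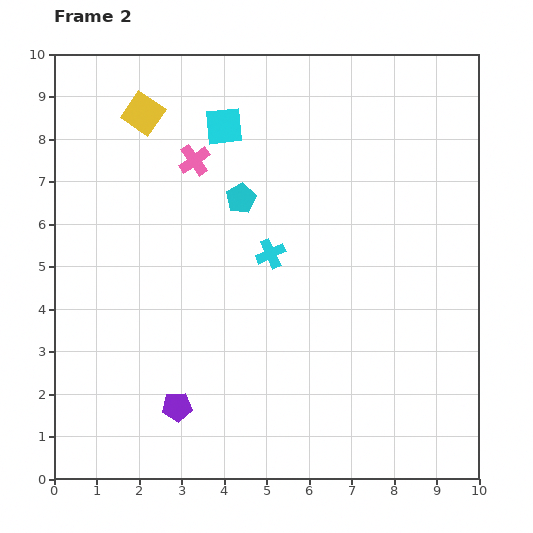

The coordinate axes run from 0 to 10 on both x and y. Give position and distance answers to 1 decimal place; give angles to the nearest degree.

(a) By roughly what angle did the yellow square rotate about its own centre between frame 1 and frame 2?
33° clockwise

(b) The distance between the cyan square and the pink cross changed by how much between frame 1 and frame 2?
-2.8

Distance in frame 1: 3.9. Distance in frame 2: 1.1.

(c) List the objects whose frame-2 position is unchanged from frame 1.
none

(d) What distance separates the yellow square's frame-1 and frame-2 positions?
4.0

The yellow square moved from (5.9, 7.5) to (2.1, 8.6), a distance of √(3.8² + 1.1²) ≈ 4.0.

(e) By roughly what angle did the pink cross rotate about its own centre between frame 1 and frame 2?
20° clockwise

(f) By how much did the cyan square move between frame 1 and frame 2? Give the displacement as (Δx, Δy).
(-0.8, -0.6)

The cyan square was at (4.8, 8.9) in frame 1 and (4.0, 8.3) in frame 2.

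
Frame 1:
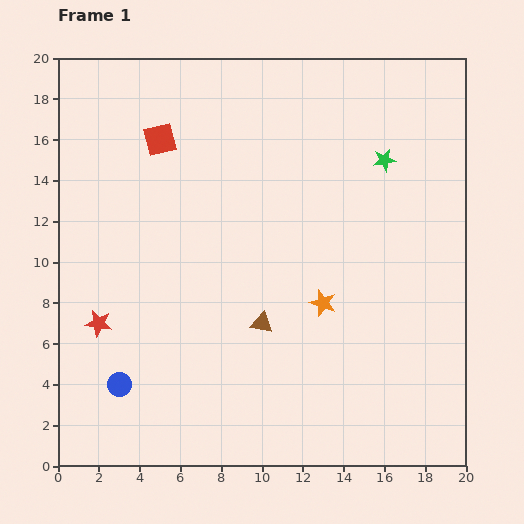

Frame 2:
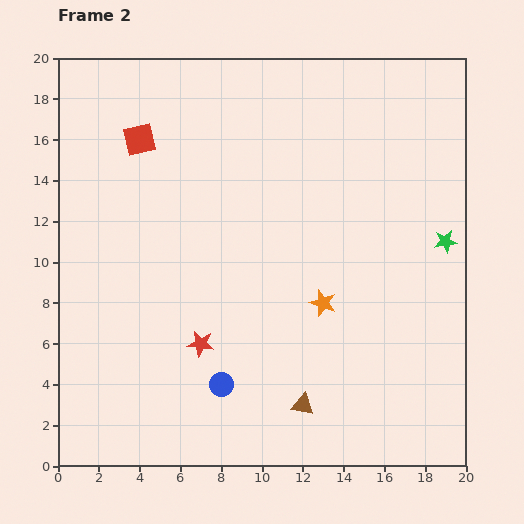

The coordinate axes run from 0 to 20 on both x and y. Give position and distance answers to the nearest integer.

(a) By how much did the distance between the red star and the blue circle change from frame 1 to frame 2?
-1

Distance in frame 1: 3. Distance in frame 2: 2.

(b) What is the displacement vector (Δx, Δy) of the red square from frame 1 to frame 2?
(-1, 0)

The red square was at (5, 16) in frame 1 and (4, 16) in frame 2.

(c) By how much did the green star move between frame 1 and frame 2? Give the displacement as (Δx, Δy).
(3, -4)

The green star was at (16, 15) in frame 1 and (19, 11) in frame 2.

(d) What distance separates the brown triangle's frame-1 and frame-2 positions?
4

The brown triangle moved from (10, 7) to (12, 3), a distance of √(2² + 4²) ≈ 4.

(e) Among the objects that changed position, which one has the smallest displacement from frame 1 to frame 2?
the red square

(moved 1)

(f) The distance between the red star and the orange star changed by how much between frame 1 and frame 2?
-5

Distance in frame 1: 11. Distance in frame 2: 6.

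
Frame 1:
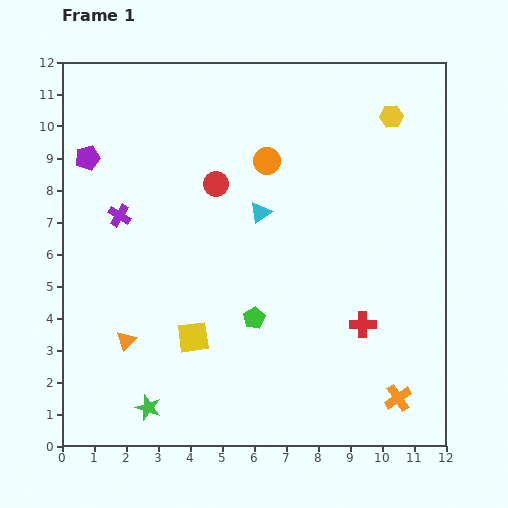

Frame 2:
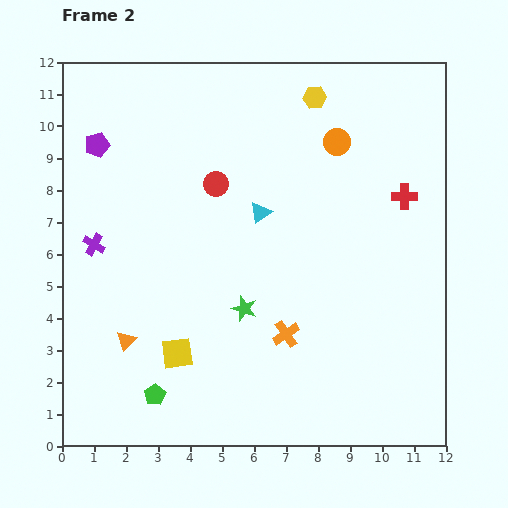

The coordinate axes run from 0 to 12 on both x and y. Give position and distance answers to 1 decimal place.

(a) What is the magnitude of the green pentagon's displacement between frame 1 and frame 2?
3.9

The green pentagon moved from (6.0, 4.0) to (2.9, 1.6), a distance of √(3.1² + 2.4²) ≈ 3.9.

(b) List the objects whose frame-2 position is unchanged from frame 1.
the orange triangle, the red circle, the cyan triangle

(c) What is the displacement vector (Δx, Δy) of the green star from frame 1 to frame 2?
(3.0, 3.1)

The green star was at (2.7, 1.2) in frame 1 and (5.7, 4.3) in frame 2.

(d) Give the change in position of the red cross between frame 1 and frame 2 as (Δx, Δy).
(1.3, 4.0)

The red cross was at (9.4, 3.8) in frame 1 and (10.7, 7.8) in frame 2.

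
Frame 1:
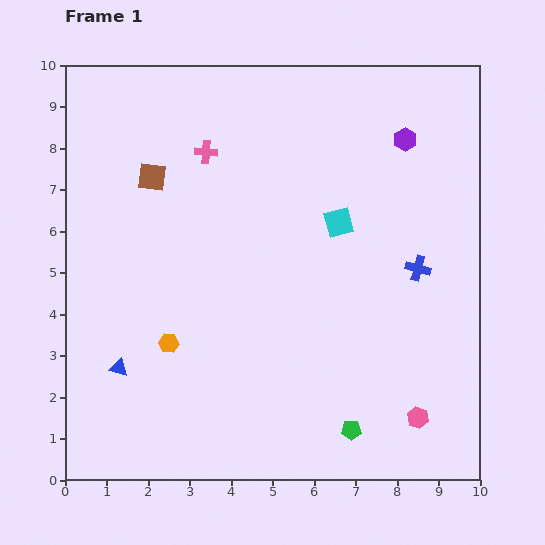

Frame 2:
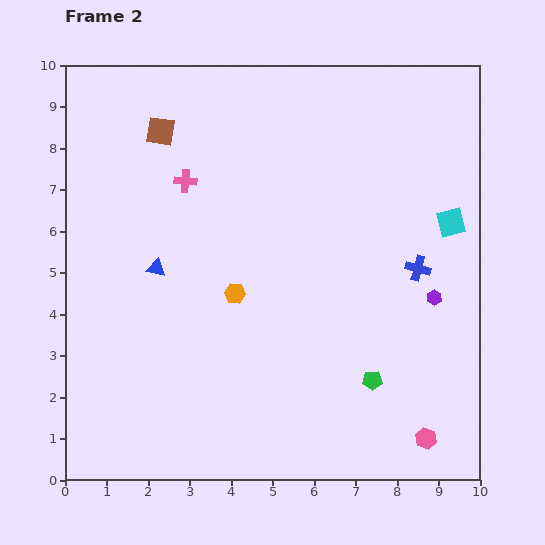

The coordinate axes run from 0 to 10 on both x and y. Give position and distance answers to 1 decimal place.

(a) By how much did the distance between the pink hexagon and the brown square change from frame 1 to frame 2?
+1.2

Distance in frame 1: 8.6. Distance in frame 2: 9.8.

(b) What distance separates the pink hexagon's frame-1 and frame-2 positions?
0.5

The pink hexagon moved from (8.5, 1.5) to (8.7, 1.0), a distance of √(0.2² + 0.5²) ≈ 0.5.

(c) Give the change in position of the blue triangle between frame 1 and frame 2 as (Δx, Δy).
(0.9, 2.4)

The blue triangle was at (1.3, 2.7) in frame 1 and (2.2, 5.1) in frame 2.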